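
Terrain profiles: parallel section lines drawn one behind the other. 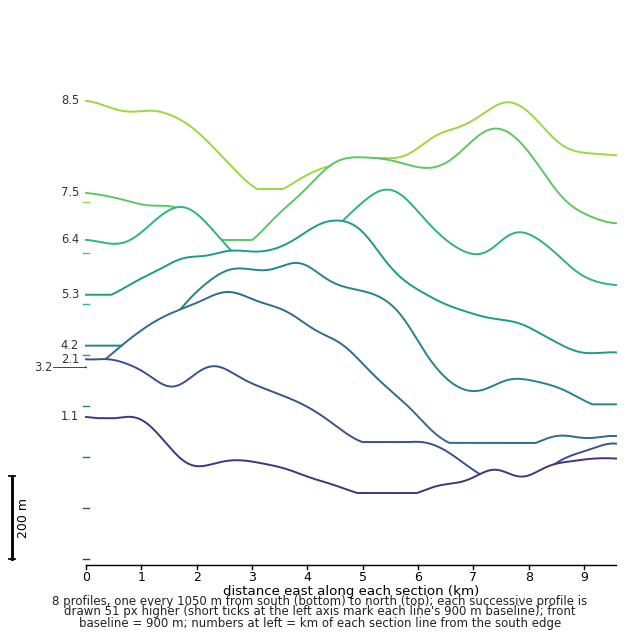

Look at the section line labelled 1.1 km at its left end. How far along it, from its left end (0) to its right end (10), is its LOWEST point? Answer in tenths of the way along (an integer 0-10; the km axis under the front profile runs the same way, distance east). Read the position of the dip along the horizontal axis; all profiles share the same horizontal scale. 6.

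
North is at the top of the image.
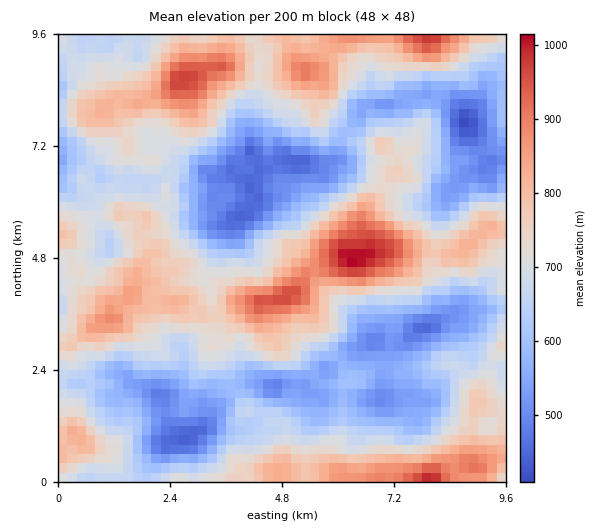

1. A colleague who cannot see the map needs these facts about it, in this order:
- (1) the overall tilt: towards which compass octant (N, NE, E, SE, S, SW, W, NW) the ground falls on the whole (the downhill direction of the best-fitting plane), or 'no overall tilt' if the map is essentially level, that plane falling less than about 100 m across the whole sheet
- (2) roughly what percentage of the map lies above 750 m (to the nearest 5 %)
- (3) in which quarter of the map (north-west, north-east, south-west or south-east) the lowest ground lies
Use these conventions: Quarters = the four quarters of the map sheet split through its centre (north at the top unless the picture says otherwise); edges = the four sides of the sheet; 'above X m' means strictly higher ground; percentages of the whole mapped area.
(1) On the whole the map has no overall tilt.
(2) About 30 % of the map lies above 750 m.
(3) The lowest ground is in the north-east quarter.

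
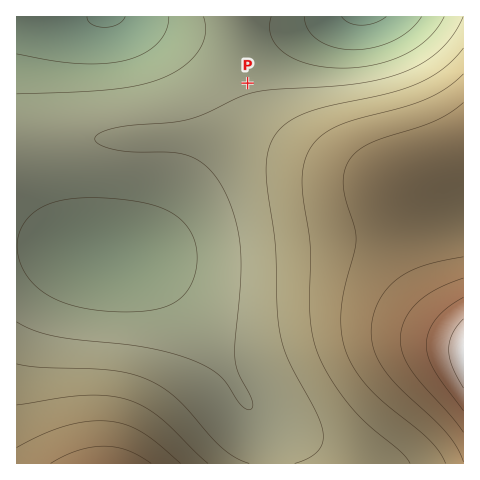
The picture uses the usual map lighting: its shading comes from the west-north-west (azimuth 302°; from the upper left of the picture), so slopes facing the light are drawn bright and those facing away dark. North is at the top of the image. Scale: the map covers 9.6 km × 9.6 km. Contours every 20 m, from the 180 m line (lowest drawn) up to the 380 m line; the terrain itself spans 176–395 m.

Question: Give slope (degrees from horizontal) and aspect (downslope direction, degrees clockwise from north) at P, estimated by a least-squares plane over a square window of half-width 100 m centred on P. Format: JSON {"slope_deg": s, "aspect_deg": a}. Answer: {"slope_deg": 1, "aspect_deg": 352}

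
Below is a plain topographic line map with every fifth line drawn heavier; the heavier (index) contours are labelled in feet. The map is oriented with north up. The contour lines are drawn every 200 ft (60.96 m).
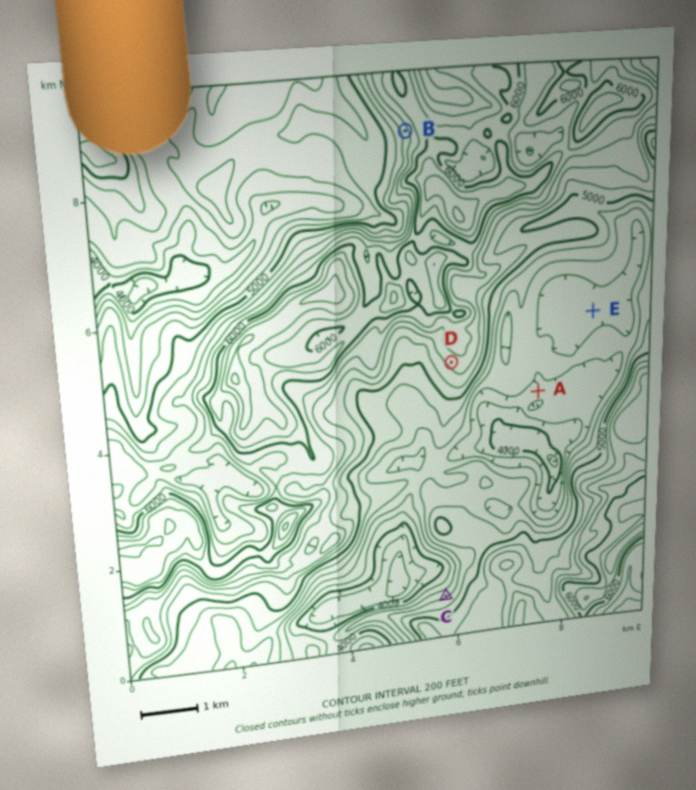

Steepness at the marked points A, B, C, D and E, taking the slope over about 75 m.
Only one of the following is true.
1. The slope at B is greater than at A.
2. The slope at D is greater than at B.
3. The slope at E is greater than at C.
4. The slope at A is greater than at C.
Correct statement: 1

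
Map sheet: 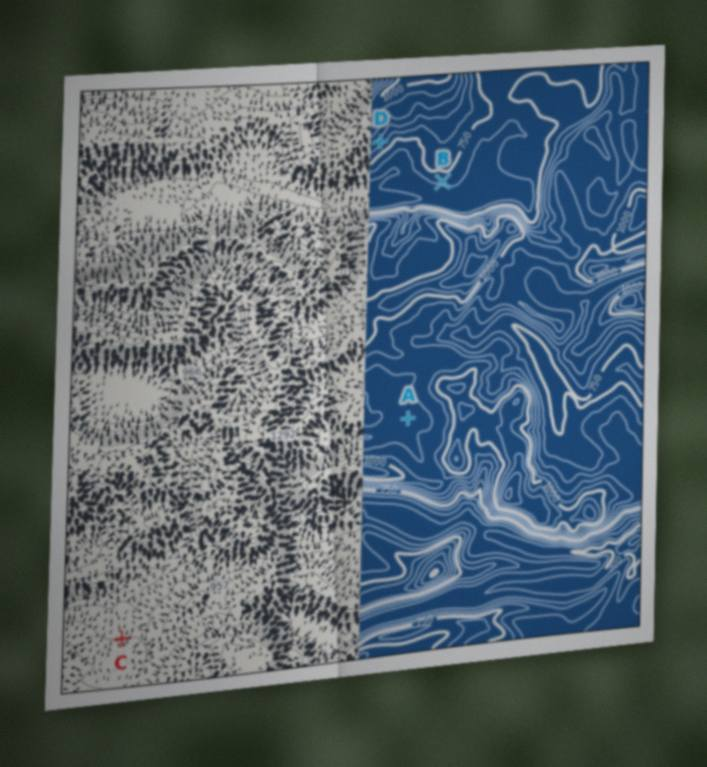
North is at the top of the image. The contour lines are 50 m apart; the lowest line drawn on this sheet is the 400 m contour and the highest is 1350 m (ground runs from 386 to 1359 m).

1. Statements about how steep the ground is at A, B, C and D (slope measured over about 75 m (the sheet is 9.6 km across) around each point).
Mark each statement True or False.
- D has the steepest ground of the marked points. True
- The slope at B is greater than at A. True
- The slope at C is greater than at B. False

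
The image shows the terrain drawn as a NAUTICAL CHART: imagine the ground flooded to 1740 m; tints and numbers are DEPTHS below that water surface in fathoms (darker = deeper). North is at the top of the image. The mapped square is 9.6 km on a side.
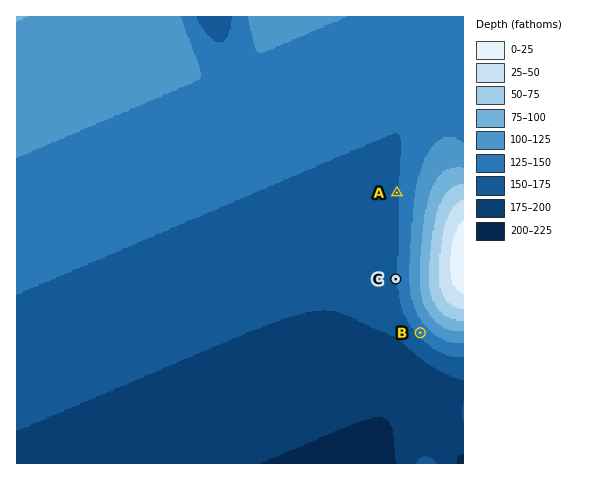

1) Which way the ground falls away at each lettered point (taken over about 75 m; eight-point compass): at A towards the W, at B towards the SW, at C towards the W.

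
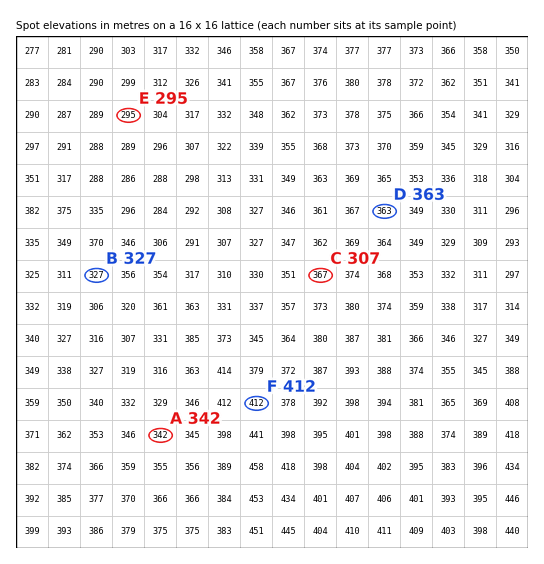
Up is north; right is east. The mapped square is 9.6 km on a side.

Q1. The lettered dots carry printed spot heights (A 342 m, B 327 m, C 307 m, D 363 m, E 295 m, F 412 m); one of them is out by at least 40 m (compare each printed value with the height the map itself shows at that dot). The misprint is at C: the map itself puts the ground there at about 367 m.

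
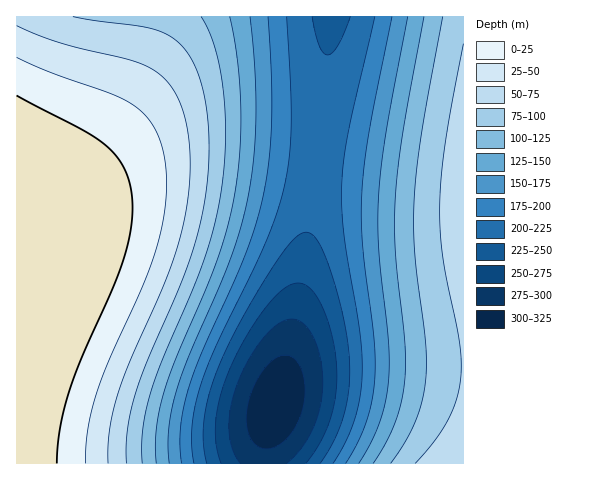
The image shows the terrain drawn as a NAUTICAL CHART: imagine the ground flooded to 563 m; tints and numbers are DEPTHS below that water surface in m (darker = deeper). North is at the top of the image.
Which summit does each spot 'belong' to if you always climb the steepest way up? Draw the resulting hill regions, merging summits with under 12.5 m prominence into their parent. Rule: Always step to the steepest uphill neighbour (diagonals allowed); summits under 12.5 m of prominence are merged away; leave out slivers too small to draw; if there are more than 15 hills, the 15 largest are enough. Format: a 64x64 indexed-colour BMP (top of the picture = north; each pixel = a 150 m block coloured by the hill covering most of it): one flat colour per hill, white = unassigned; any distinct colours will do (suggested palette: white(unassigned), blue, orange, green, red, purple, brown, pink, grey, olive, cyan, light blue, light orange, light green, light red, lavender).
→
<image width="64" height="64" href="data:image/bmp;base64,Qk12CAAAAAAAAHYAAAAoAAAAQAAAAEAAAAABAAQAAAAAAAAIAAATCwAAEwsAABAAAAAAAAAA////ALR3HwAOf/8ALKAsACgn1gC9Z5QAS1aMAMJ34wB/f38AIr28AM++FwDox64AeLv/AIrfmACWmP8A1bDFABEREREREREREREREREREREREiIiIiIiIiIiIiIiIiIiERERERERERERERERERERERESIiIiIiIiIiIiIiIiIiIREREREREREREREREREREREREiIiIiIiIiIiIiIiIiIhERERERERERERERERERERERESIiIiIiIiIiIiIiIiIiERERERERERERERERERERERERIiIiIiIiIiIiIiIiIiIREREREREREREREREREREREREiIiIiIiIiIiIiIiIiIhERERERERERERERERERERERESIiIiIiIiIiIiIiIiIiEREREREREREREREREREREREREiIiIiIiIiIiIiIiIiIRERERERERERERERERERERERESIiIiIiIiIiIiIiIiIhERERERERERERERERERERERERIiIiIiIiIiIiIiIiIiERERERERERERERERERERERERESIiIiIiIiIiIiIiIiIRERERERERERERERERERERERERIiIiIiIiIiIiIiIiIhEREREREREREREREREREREREREiIiIiIiIiIiIiIiIiERERERERERERERERERERERERESIiIiIiIiIiIiIiIiIREREREREREREREREREREREREREiIiIiIiIiIiIiIiIhERERERERERERERERERERERERESIiIiIiIiIiIiIiIiERERERERERERERERERERERERERIiIiIiIiIiIiIiIiIREREREREREREREREREREREREREiIiIiIiIiIiIiIiIhERERERERERERERERERERERERESIiIiIiIiIiIiIiIiEREREREREREREREREREREREREREiIiIiIiIiIiIiIiIRERERERERERERERERERERERERESIiIiIiIiIiIiIiIhERERERERERERERERERERERERERIiIiIiIiIiIiIiIiEREREREREREREREREREREREREREiIiIiIiIiIiIiIiIRERERERERERERERERERERERERESIiIiIiIiIiIiIiIhERERERERERERERERERERERERERIiIiIiIiIiIiIiIiERERERERERERERERERERERERERESIiIiIiIiIiIiIiIRERERERERERERERERERERERERERIiIiIiIiIiIiIiIhEREREREREREREREREREREREREREiIiIiIiIiIiIiIiERERERERERERERERERERERERERESIiIiIiIiIiIiIiIRERERERERERERERERERERERERERIiIiIiIiIiIiIiIhEREREREREREREREREREREREREREiIiIiIiIiIiIiIiERERERERERERERERERERERERERESIiIiIiIiIiIiIiIREREREREREREREREREREREREREREiIiIiIiIiIiIiIhERERERERERERERERERERERERERESIiIiIiIiIiIiIiERERERERERERERERERERERERERERIiIiIiIiIiIiIiIREREREREREREREREREREREREREREiIiIiIiIiIiIiIhERERERERERERERERERERERERERESIiIiIiIiIiIiIiERERERERERERERERERERERERERERIiIiIiIiIiIiIiIREREREREREREREREREREREREREREiIiIiIiIiIiIiIhERERERERERERERERERERERERERESIiIiIiIiIiIiIiEREREREREREREREREREREREREREREiIiIiIiIiIiIiIRERERERERERERERERERERERERERESIiIiIiIiIiIiIhERERERERERERERERERERERERERERIiIiIiIiIiIiIiEREREREREREREREREREREREREREREiIiIiIiIiIiIiIRERERERERERERERERERERERERERESIiIiIiIiIiIiIhERERERERERERERERERERERERERERIiIiIiIiIiIiIiEREREREREREREREREREREREREREREiIiIiIiIiIiIiIRERERERERERERERERERERERERERESIiIiIiIiIiIiIhERERERERERERERERERERERERERERIiIiIiIiIiIiIiERERERERERERERERERERERERERERESIiIiIiIiIiIiIRERERERERERERERERERERERERERERIiIiIiIiIiIiIhEREREREREREREREREREREREREREREiIiIiIiIiIiIiERERERERERERERERERERERERERERESIiIiIiIiIiIiIRERERERERERERERERERERERERERERIiIiIiIiIiIiIhEREREREREREREREREREREREREREREiIiIiIiIiIiIiERERERERERERERERERERERERERERESIiIiIiIiIiIiIRERERERERERERERERERERERERERERIiIiIiIiIiIiIhEREREREREREREREREREREREREREREiIiIiIiIiIiIiERERERERERERERERERERERERERERESIiIiIiIiIiIiIREREREREREREREREREREREREREREREiIiIiIiIiIiIhERERERERERERERERERERERERERERESIiIiIiIiIiIiERERERERERERERERERERERERERERERIiIiIiIiIiIiIREREREREREREREREREREREREREREREiIiIiIiIiIiIhERERERERERERERERERERERERERERESIiIiIiIiIiIi"/>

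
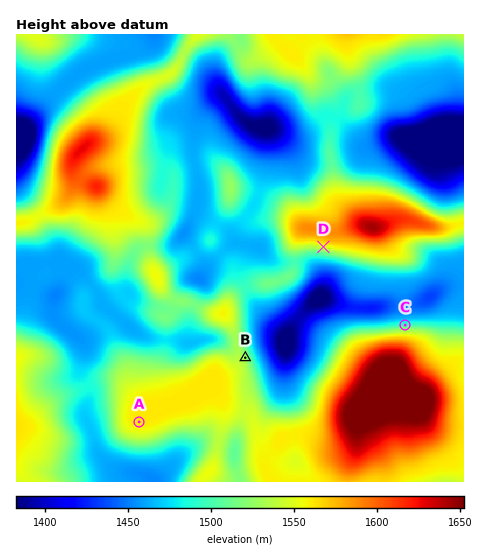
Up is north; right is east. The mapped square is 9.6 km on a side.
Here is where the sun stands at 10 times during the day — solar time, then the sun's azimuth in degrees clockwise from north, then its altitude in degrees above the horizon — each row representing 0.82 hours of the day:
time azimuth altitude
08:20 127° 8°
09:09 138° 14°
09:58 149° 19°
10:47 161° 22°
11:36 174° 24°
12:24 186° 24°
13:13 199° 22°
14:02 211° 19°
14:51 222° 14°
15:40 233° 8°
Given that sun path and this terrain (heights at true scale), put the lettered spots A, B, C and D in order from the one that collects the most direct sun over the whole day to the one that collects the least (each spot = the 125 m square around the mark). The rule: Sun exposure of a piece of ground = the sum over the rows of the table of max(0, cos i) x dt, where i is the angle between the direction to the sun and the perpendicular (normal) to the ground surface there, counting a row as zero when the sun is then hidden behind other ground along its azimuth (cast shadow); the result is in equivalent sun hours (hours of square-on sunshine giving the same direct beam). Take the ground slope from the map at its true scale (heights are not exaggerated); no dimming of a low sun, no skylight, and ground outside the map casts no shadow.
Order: D > A > B > C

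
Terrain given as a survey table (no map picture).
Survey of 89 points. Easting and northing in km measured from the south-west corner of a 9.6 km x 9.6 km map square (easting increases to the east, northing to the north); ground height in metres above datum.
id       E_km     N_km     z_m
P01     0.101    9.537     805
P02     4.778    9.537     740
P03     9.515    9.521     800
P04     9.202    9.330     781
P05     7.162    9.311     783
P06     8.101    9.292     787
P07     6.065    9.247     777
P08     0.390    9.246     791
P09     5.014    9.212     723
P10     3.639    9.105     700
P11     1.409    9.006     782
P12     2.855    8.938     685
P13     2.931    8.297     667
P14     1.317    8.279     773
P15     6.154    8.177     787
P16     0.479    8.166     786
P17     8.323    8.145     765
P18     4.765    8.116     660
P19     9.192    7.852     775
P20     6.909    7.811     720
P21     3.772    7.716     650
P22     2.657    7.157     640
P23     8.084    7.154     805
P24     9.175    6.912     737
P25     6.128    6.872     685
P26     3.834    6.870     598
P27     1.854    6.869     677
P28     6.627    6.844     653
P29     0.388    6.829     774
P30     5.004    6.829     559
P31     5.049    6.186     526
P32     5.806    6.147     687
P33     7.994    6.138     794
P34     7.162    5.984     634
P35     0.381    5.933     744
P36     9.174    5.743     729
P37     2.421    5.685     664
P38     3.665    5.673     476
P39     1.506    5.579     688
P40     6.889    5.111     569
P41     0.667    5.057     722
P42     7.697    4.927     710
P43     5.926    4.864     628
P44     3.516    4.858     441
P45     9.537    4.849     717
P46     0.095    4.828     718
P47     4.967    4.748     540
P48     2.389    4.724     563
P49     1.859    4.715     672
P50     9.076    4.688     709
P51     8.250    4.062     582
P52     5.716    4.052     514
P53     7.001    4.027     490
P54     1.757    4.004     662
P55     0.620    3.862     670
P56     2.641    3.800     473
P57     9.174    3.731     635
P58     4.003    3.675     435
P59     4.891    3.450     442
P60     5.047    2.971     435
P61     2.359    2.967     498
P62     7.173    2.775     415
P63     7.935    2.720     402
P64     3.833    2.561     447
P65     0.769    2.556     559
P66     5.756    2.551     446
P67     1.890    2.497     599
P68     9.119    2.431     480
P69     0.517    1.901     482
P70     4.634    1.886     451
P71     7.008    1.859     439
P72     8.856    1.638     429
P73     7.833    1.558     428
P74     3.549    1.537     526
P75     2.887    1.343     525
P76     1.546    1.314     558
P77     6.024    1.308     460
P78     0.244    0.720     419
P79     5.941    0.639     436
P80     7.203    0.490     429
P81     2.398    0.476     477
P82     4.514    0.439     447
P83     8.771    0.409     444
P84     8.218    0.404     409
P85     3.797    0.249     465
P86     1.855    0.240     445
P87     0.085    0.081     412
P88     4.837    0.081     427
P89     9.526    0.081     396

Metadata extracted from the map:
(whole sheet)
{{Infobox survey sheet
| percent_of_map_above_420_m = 96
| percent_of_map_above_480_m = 70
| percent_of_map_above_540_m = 58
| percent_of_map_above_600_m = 48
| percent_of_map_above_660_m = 40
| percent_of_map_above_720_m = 24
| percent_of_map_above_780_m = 7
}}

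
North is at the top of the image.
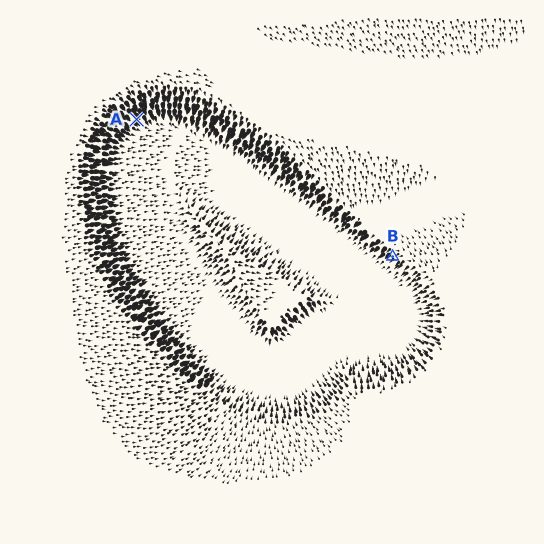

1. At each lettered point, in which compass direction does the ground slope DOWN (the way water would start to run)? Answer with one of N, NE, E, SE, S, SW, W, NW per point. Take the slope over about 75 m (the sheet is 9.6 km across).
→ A SE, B SW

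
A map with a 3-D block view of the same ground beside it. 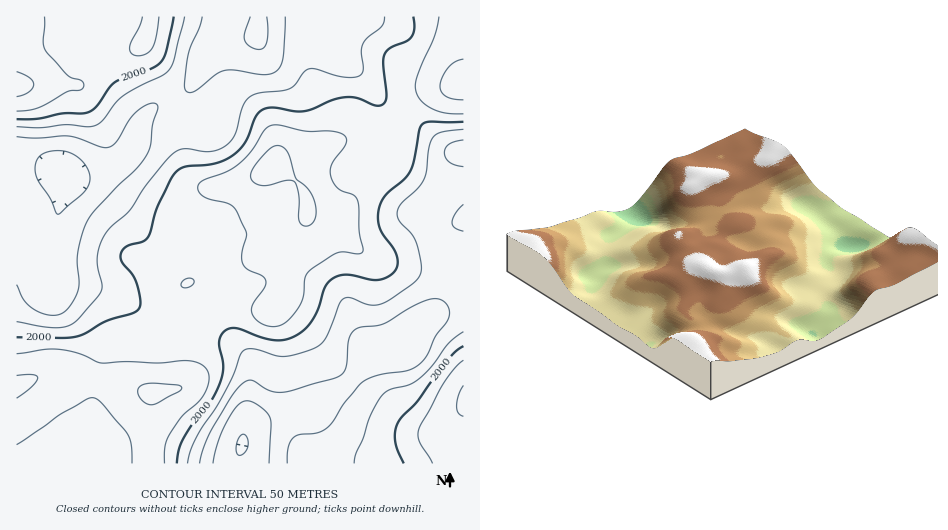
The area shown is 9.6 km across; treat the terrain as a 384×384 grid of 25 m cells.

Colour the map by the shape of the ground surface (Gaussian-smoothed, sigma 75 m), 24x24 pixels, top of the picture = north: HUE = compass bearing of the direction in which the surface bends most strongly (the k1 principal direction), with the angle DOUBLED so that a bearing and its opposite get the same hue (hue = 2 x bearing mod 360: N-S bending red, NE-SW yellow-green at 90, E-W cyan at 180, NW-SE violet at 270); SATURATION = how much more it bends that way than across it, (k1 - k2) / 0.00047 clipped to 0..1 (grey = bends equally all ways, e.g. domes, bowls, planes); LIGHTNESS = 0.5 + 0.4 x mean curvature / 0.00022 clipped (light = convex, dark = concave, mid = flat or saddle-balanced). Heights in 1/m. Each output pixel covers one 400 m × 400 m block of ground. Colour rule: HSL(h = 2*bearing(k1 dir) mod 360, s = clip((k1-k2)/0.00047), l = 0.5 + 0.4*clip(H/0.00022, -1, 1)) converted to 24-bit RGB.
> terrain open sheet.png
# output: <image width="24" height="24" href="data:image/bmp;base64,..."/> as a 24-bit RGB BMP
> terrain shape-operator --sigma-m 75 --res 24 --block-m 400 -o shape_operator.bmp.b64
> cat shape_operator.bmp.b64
<image width="24" height="24" href="data:image/bmp;base64,Qk32BgAAAAAAADYAAAAoAAAAGAAAABgAAAABABgAAAAAAMAGAAATCwAAEwsAAAAAAAAAAAAAXoBjeZRrW413jIh5hWWIb1d9o49e/vuq3XlCcm1GOGhdCSs+HyROfUyKwtWmtbyVZFKvgIOdm3mZg0GXoGWak3GNcLtuhLJwS4plepNmXX9VV2xQcFFbb0lQnp9T9tZ733lQs5ZEK20sCCErDRYpRppzsNyfgLKubkirqnWgnF+ZalKed3zDs6HWyaqxnZ96YIh5WHtehnhmVW1fVkNkiGZ2lKh518uJ3F5j6nlXd789BCUvDBknQZceas4Oam4rMkcwepZmi2eqfYOqTcC+aVS/4pKyxYaPtXieXnaAcJB6XXKcOUGdgYevp7TG2a/b443n8tni5szPBRNEBA4vjL9lYrU7TH5CN31PL4tIRXeCoLa7cKfDIiWR0IKp4p+z0ajpw5TejqvBTnW1MW6/hMDWqNbjn5zdyKvq9Nft+9DsTgD4ACBwqcDFrpaZbIOHVopbMqdhFrWSUdaeWHy9Fg2svnnS57vOjHXH18Ls3c3ykWTdT3qwSqVceIg6ZWIscoY2zaVT73V78yXTEgYthoEmrawxbodcebKBUsqKLG5SNlkWHzENECMcN2012susYbe5iMTOvmva8i/RwWiXlGJ0kFlhlnpji5NOmI00u4AofAg1WAc8u8A5c9lLOrlnWsxnWIZSQCYvcHguOV0tEDQsBJhGTNU0SaYzNF4uMBEiuyY8xYh/o3+hnmegoFBZpHBVmoRyuFmIkw/DlWzv3+Psxt3acrmtaqyHZDV6fDJnlrpMOHxSJINlGmk1PW8Ya48jHx8UGhUelJZHxqJZkk9CgCw4qldEtqdee5NPUo11M1jBZJLa6tLm7MrWo6y7YoaXPBRXtUmaz8OZVIlfLWhEKVE9MJ4xqHFgMCpJKDBDbHM4rnkggGEtVpFolKy1xLHKwK/MZXezRzxmOGQlao0u5MSJz21phCtIJhYvc41RzsiJmIuxVZbCK4/GYrqnwFtqSzeGNiyHbWOXvYKmtcSoXsGtZqKVjKmCl7ihnT7HtTLMpZa6Wa2nw6pZzUA2skeVTy+sjM/Lvuvfpsrea47QOVS/a3ObqphWSmySIS6AbHagiKO43NXTi32ygVlzp7tTcIxJUCpSmWFeka+Gm2Kjr257vY2HhXy0T3LOsO/am9PZo4G9g2aiPz+CcmqLh6x2ToyRGjJnc5eba7GNrbWFwEeXrFyBxL6Df2pTLy1ImaVlkp1YUGt3vWib08KXbK2sZK6vkNlnOoJDa052q0hnXkNiWndaqayTYIKgFVSOXZeulJ6Ih3Rmk1CKuY2ZxYd/rC1TUWE4RZY7qphZO3NIRHpz7evFcKC+fG611rKGdmcyGiEScGMzfmJhYnlckr2AaZOyKER+OktcmZJPZImSYFyjuIKr0G2fxYbi0cjwaV7TulFTe6JGJY5svvGnX5CoVEiS4HCH4jZ1iW5FI4xTVZebeHOgistVRj0qJBQXOTYigLsiII4uPXh2aWCiwMXduOT2qKP80Zn/9cz/8drsTt3ZjMlrf1VALkI5oFhk3oXL6MnZXtXDE5vFWFe/ykcYNBcRLzEiS185jt87JqE2Gkw7LW4ujuo6YqgkFCsZRidW21Sh+9PQv6PLhVCszWaiU2GUNIlga12W6r6u1NmMECkoHSoSPSwAinkaJkUqQJMsUfhJRKuCI0xhSplqis5VmIpCKzIhESIaYXUw9PrR1rPZjELTwYTHzJLRd3K1OUt43cuf9GZcMwAPMioBdODBf9zRMlLNkeClSu9ZMWxZJF5kRJxsi6dhj1tjdVN8JEhpNdmQzve4nWVrhkGbvXGitoyfo5C4RDC3zm9hswBG9gCV3Y3l09T4qrfsQGL73eHu0aO4XTVgFkUWFVcXR5s5VlmEjXGZPpKhOvGZo82CkzNLV0EwcaNVo7K7u3O7bg9frjU9xyrt3tjz09T4t7vdwrnnLCrhxq/Q6mXI7R/CuFJCFoMSALI3HHOAcX+njcjEUcqYcjtyrBtMu7lpRL9SVoFCVw4ujCJfismMOVvK1Mm9m5y0Y69IgkNKeUJVjYdSqjuZ2GDq9tXx2/DhAPjOCiUyMJVBXLtLY3ZQKg8tv1Arwt9vaJxVUyNPciZrf8e/strHJTKbzqiVs5Z3b5BdYEBlkGl1k413UXeJSWSw473S+OjTOVScDiNEQ5pMW4EzQEotFQwnzrl14OaNUJNYHx1gbLfMf9HEtGBuQStduHxm0Y12cGSGUU+Dd3yQnJGPaWyOP2Z1qoRk/+rMzGGgDjZ3X3GOkIJzP1VvDhRCvMpz4u2taFSTMT1rS45GbVozc0MqSnJDU4VO1rOC"/>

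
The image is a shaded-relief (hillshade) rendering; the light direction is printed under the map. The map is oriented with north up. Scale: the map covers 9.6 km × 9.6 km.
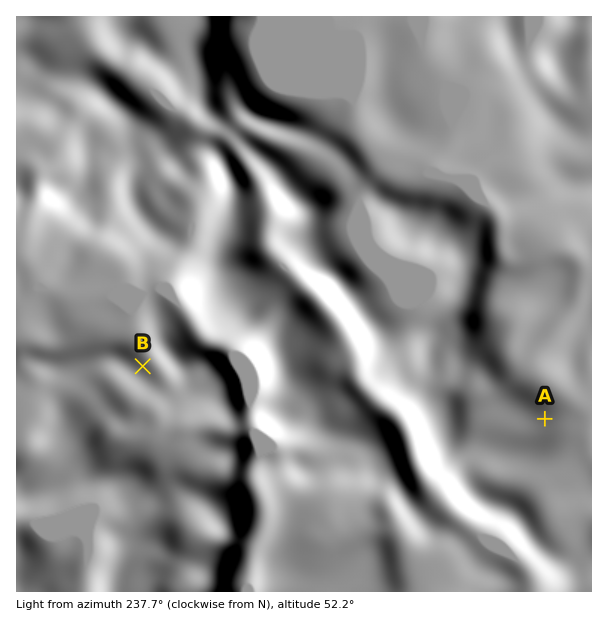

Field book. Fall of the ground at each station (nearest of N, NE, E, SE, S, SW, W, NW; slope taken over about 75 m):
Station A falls E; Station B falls NE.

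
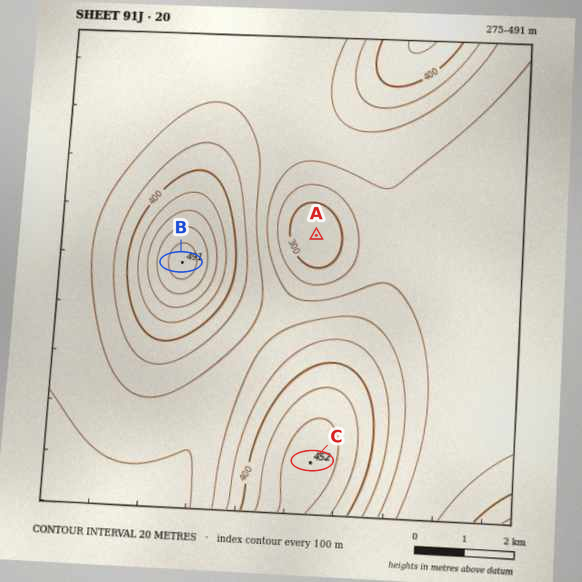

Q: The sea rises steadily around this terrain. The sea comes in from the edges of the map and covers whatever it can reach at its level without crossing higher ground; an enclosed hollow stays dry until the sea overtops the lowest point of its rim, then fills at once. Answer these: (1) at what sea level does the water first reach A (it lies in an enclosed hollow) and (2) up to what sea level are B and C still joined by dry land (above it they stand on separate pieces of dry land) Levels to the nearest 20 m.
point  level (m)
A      340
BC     360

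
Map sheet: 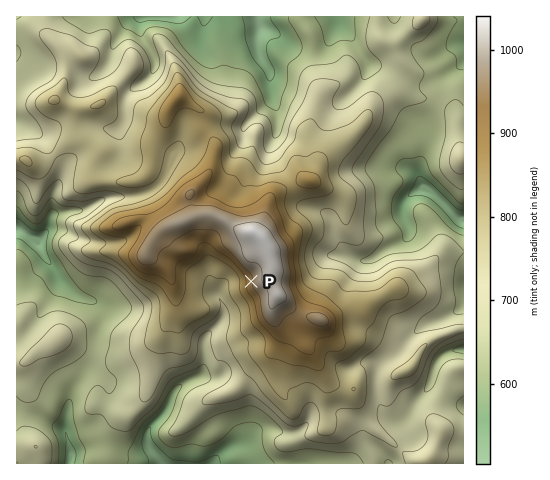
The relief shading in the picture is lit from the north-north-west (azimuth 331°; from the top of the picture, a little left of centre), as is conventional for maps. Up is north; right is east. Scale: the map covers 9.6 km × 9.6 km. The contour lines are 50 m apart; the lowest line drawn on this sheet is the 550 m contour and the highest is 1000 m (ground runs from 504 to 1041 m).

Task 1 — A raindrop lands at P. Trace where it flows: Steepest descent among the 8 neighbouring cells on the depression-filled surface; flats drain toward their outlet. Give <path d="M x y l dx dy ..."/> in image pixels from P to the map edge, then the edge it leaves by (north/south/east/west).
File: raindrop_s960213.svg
<path d="M251 281l-23 0-10 10 0 7 3 2 2 6 0 10-2 5-17 18 0 28-1 1 0 3-7 7-2 0-13 7-8 8-8 19-15 15-3 5 0 10 5 9 5 4 3 8"/>
exit: south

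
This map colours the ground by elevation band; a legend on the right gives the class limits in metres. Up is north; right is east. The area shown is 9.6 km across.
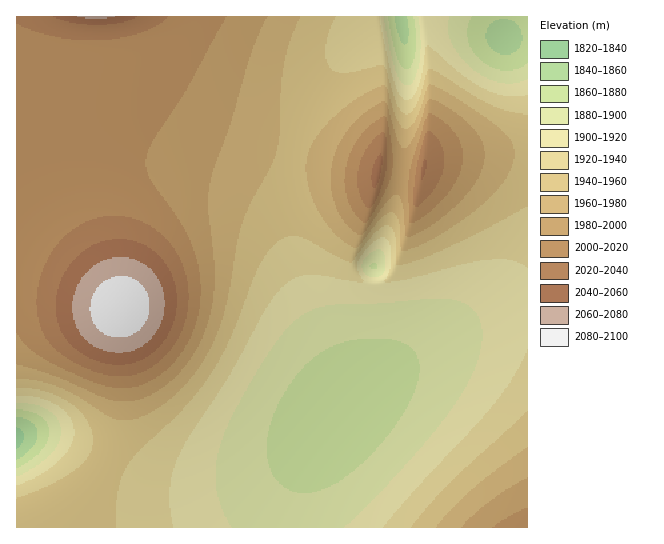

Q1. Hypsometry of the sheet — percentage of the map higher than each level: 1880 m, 92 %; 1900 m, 80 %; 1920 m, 69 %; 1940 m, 58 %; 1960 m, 45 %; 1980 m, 35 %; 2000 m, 26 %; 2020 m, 10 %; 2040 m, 5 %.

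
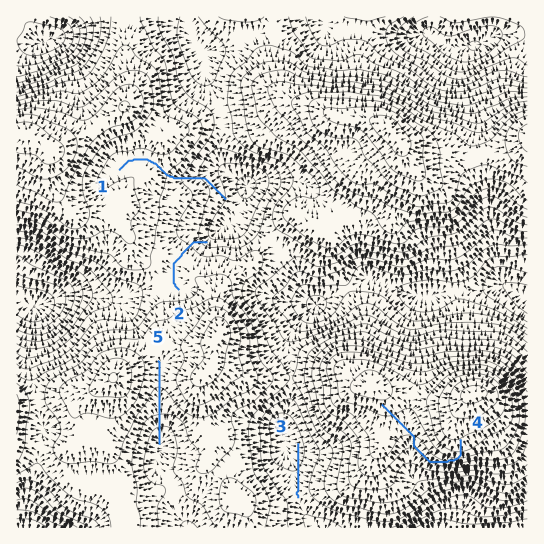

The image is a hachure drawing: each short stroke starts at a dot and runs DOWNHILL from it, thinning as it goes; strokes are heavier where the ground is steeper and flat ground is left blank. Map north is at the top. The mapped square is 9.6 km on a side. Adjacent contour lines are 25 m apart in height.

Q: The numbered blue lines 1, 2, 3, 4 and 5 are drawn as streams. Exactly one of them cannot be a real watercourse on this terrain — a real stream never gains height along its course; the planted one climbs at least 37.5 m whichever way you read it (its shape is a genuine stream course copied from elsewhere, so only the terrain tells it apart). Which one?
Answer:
4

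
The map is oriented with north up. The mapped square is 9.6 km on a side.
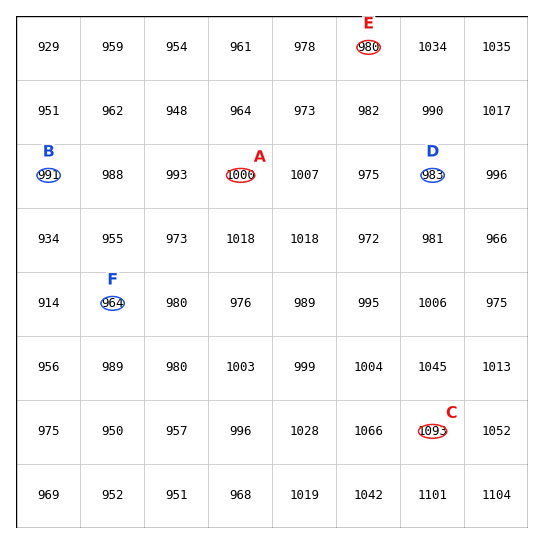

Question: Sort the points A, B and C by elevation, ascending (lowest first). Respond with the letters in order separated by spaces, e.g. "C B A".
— B A C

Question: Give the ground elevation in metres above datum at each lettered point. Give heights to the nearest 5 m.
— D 985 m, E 980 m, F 965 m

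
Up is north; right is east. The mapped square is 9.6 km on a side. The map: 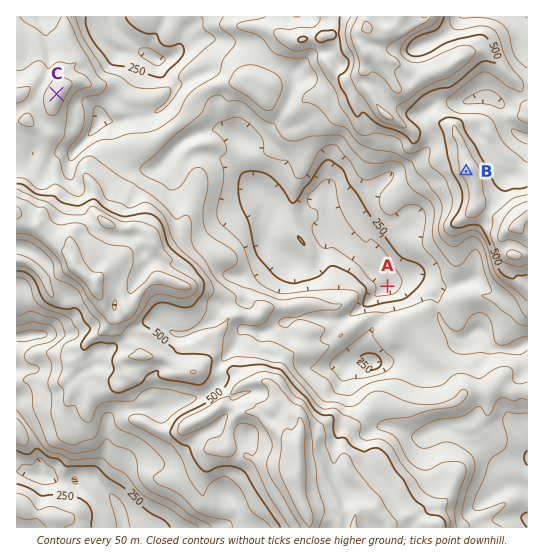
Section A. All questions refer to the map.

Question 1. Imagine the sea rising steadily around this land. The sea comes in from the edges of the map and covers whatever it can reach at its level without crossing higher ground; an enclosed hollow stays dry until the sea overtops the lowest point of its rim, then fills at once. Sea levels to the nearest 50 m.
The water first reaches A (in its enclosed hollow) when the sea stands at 300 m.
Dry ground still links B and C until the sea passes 350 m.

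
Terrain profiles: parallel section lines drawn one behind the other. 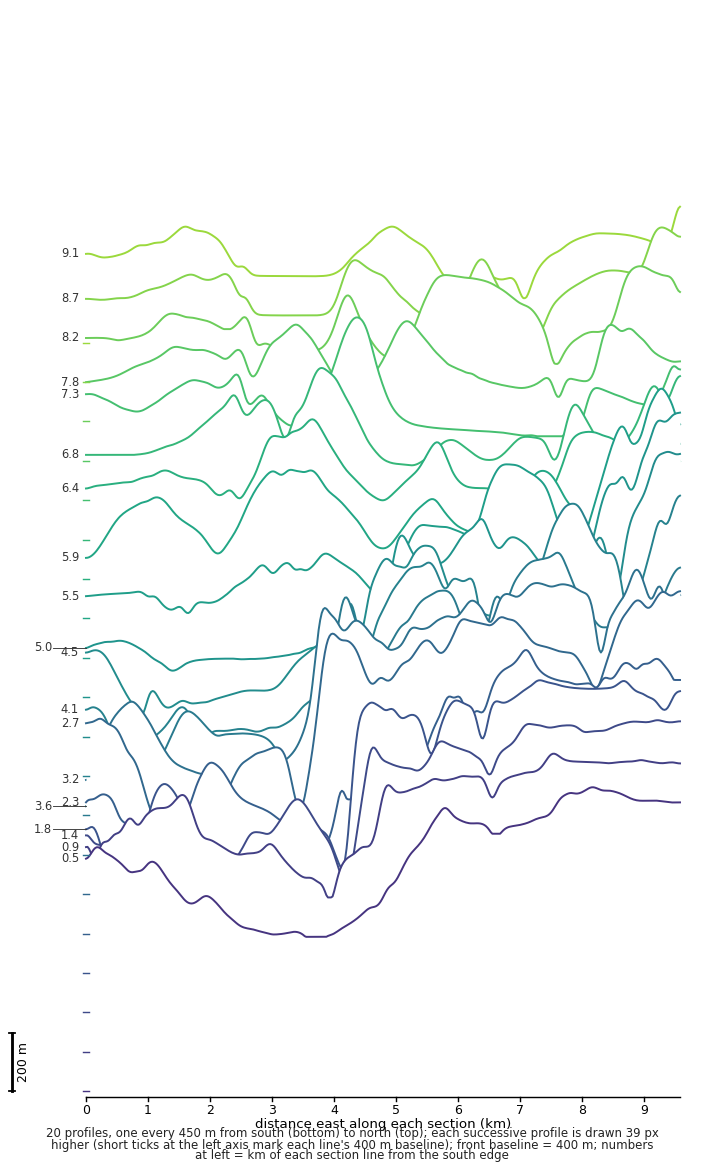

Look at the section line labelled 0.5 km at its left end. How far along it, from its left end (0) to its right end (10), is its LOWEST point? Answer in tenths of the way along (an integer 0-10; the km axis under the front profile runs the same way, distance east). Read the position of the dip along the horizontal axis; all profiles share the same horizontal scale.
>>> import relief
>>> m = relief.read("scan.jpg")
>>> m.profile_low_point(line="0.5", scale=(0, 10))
4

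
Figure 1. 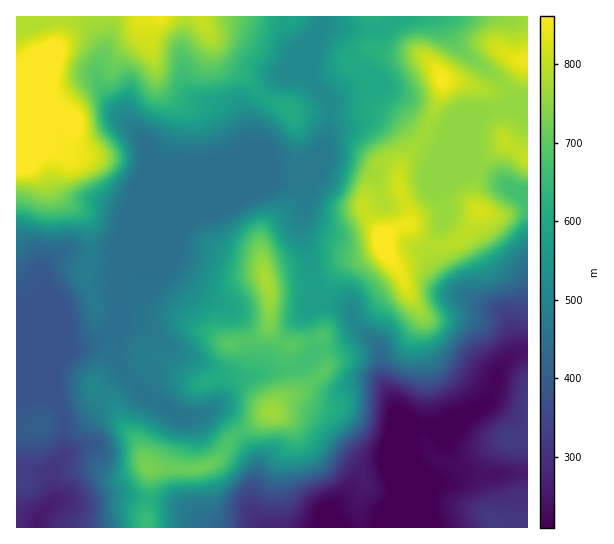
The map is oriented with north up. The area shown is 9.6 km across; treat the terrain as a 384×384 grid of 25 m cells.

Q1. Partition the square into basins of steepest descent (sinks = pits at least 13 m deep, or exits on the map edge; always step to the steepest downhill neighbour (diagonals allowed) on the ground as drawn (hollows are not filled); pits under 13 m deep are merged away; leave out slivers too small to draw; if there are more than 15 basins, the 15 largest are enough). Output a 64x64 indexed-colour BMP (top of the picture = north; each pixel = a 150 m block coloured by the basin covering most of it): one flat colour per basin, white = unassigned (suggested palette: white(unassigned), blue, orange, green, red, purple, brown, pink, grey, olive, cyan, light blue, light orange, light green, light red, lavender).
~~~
<image width="64" height="64" href="data:image/bmp;base64,Qk12CAAAAAAAAHYAAAAoAAAAQAAAAEAAAAABAAQAAAAAAAAIAAATCwAAEwsAABAAAAAAAAAA////ALR3HwAOf/8ALKAsACgn1gC9Z5QAS1aMAMJ34wB/f38AIr28AM++FwDox64AeLv/AIrfmACWmP8A1bDFABERERERERERMzMzMzMzMzMzMzMzMzIiIiIiIiIiIiIiEREREREREREzMzMzMzMzMzMzMzMzMiIiIiIiIiIiIiIRERERERERETMzMzMzMzMzMzMzMzMyIiIiIiIiIiIiIhEREREREREREzMzMzMzMzMzMzMzMzIiIiIiIiIiIiIiERERERERERETMzMzMzMzMzMzMzMzMiIiIiIiIiIiIiIRERERERERERMzMzMzMzMzMzMzMzMyIiIiIiIiIiIiIhEREREREREREzMzMzMzMzMzMzMzMzIiIiIiIiIiIiIiERERERERERERERETMzMzMzMzMzMzMiIiIiIiIiIiIiIRERERERERERERERETMzMzMzMzMzIiIiIiIiIiIiIiIhEREREREREREREREREzMzMzMzMyIiIiIiIiIiIiIiIiERERERERERERERERETMzMzMzMyIiIiIiIiIiIiIiIiIREREREREREREREREREzMzMzMiIiIiIiIiIiIiIiIiIhEREREREREREREREREREzMzMiIiIiIiIiIiIiIiIiIiERERERERERERERERERERMzMiIiIiIiIiIiIiIiIiIiIRERERERERERERERERERERIiIiIiIiIiIiIiIiIiIiIhERERERERERERERERERERESIiIiIiIiIiIiIiIiIiIiEREREREREREREREREREREREiIiIiIiIiIiIiIiIiIiIRERERERERERERERERERERESIiIiIiIiIiIiIiIiIiIhEREREREREREREREREREREREiIiIiIiIiIiIiIiIiIiEREREREREREREREREREREREiIiIiIiIiIiIiIiIiIiIRERERERERERERERERERERESIiIiIiIiIiIiIiIiIiIhERERERERERERERERERERERIiIiIiIiIiIiIiIiIiIiEREREREREREREREREREREREiIiIiIiIiIiIiIiIiIiIREREREREREREREREREREREiIiIiIiIiIiIiIiIiIiIhEREREREREREREREREREREiIiIiIiIiIiIiIiIiIiIiERERERERERERERERERERESIiIiIiIiIiIiIiIiIiIiIRERERERERERERERERERERIiIiIiIiIiIiIiIiIiIiIhEREREREREREREREREREREiIiIiIiIiIiIiIiIiIiIiERERERERERERERERERERESIiIiIiIiIiIiIiIiIiIiIRERERERERERERERERERERIiIiIiIiIiIiIiIiIiIiIhERERERERERERERERERERERERESIiIiIiIiIiIiIiIiEREREREREREREREREREREREREREiIiIiIiIiIiIiIiIRERERERERERERERERERERERERERIiIiIiIiIiIiIiIhERERERERERERERERERERERERERESIiIiIiIiIiIiIiERERERERERERERERERERERERERERERIiIiIiIiIiIiIRERERERERERERERERERERERERERERESIiIiIiIiIiIhERERERERERERERERERERERERERERERIiIiIiIiIiIiERERERERERERERERERERERERERERERERIiIiIiIiIiIRERERERERERERERERERERERERERERERESIiIiIiIiIhERERERERERERERERERERERERERERERERIiIiIiIiIiEREREREREREREREREREREREREREREREREiIiIiIiIiIREREREREREREREREREREREREREREREREiIiIiIiIiIhERERERERERERERERERERERERERERERESIiIiIiIiIiERERERERERERERERERERERERERERERERIiIiIiIiIiIREREREREREREREREREREREREREREREREiIiIiIiIiIhERERERERERERERERERERERERERERERESIiIiIiIiIiEREREREREREREREREREREREREREREREREiIiIiIiIiIRERERERERERERERERERERERERERERERERIiIiIiIiIhEREREREREREREREREREREREREREREREREiIiIiIiIiEREREREREREREREREREREREREREREREREiIiIiIiIiIRERERERERERERERERERERERERERERERESIiIiIiIiIiEREREREREREREREREREREREREREREREiIiIiIiIiIiIhERERERERERERERERERERERERERERIiIiIiIiIiIiIiEREREREREREREREREREREREREREREiIiIiIiIiIiIiIREREREREREREREREREREREREREREiIiIiIiIiIiIiIhERERERERERERERERERERERERERESIiIiIiIiIiIiIiERERERERERERERERERERERERERERIiIiIiIiIiIiIiIRERERERERERERERERERERERERERIiIiIiIiIiIiIiIiERERERERERERERERERERERERERESIiIiIiIiIiIiIiIiERERERERERERERERERERERERERIiIiIiIiIiIiIiIiIRERERERERERERERERERERERERESIiIiIiIiIiIiIiIiERERERERERERERERERERERERERIiIiIiIiIiIiIiIiIREREREREREREREREREREREREREiIiIiIiIiIiIiIiIhERERERERERERERERERERERERESIiIiIiIiIiIi"/>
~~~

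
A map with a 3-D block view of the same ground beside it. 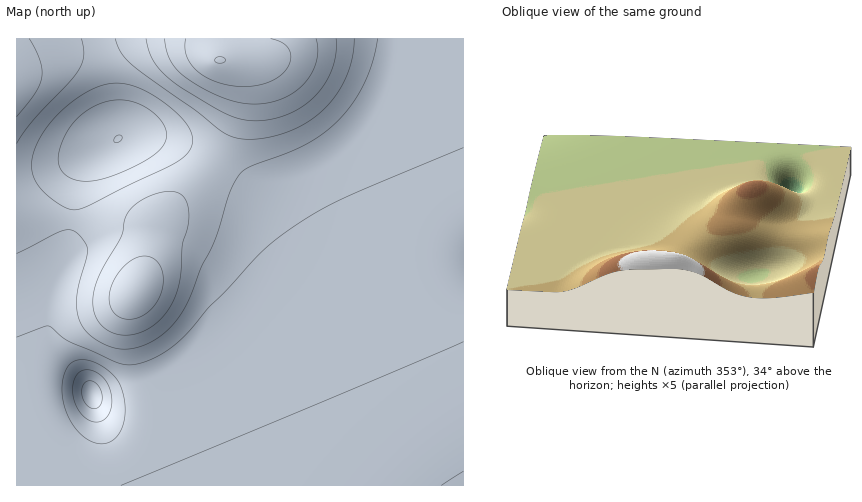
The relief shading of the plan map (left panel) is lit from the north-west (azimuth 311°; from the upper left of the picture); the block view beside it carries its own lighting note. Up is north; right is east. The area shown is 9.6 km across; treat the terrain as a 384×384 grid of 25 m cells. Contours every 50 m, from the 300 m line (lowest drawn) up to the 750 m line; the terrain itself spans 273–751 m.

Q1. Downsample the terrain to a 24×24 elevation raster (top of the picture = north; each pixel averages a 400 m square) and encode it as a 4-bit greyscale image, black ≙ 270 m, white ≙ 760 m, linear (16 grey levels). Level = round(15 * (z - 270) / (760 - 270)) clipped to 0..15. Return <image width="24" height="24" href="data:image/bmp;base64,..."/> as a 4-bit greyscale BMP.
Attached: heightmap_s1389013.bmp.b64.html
<image width="24" height="24" href="data:image/bmp;base64,Qk2WAQAAAAAAAHYAAAAoAAAAGAAAABgAAAABAAQAAAAAACABAAATCwAAEwsAABAAAAAAAAAAAAAAABEREQAiIiIAMzMzAERERABVVVUAZmZmAHd3dwCIiIgAmZmZAKqqqgC7u7sAzMzMAN3d3QDu7u4A////AERERERERERDMzMzMlREREREREREQzMzM1VEREREREREREMzM1VDJERERERERERDM1VCE0VEREREREREQ1VBJFVVRERERERERFVDRVVVVVRERERERFVWd3ZVVVVURERERGZniZh2VVVVVERERGZnmrqGVVVVVVVERGZnm7uXZVVVVVVVRGZnirqYZlVVVVVVVHd3iaqYdmVVVVVVVId3iJmYdmZVVVVVVYd3iJmYh2ZmVVVVVYd3d4mYh2ZmZlVVVYdlVneIh3ZmZmZVVYZVRVZ3iHd2ZmZmZYdlREVniIiHdmZmZphlVEVomqqZh2ZmZqmGZWaJq8y6mHZmZrqYd3ir3d3LqXZmZrqZiJrN7u7cuYdmZqqZiZvO7u7cuod2Zg=="/>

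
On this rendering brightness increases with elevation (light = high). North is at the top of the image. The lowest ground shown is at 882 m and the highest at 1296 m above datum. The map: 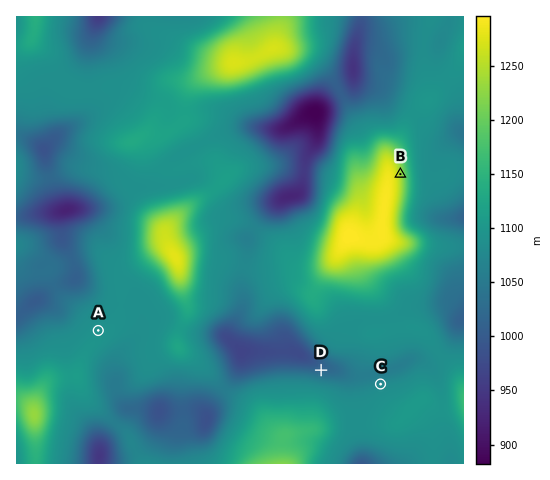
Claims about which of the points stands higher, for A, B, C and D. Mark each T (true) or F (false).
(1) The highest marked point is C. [F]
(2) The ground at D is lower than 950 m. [F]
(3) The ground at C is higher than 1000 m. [T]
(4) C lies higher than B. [F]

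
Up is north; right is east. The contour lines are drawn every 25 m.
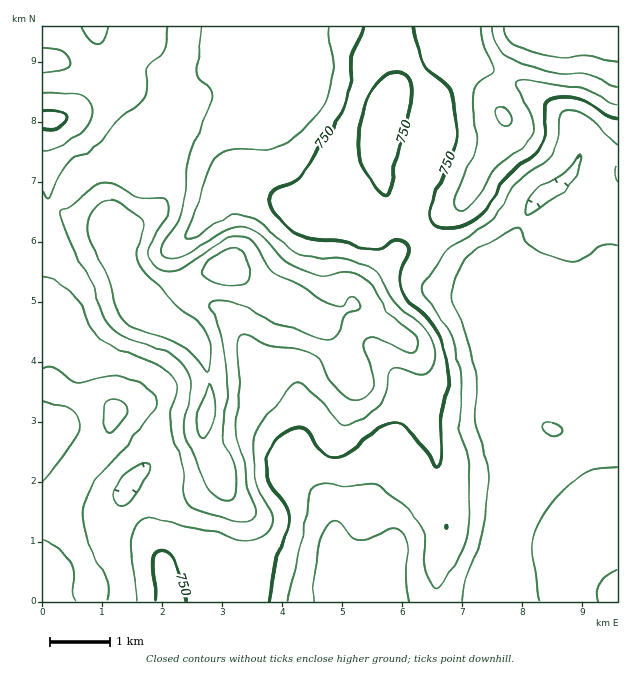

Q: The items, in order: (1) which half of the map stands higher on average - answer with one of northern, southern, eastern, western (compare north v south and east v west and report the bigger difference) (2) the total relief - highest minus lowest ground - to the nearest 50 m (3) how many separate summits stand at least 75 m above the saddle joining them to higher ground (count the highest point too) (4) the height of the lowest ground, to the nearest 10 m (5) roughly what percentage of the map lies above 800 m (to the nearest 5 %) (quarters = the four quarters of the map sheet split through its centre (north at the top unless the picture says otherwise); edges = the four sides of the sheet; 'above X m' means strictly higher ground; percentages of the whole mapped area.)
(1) On average the western half of the map is the higher ground.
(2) The total relief is about 200 m.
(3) Counting only tops that stand 75 m proud, the map has 2 summits.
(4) The lowest ground is at about 680 m.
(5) Ground above 800 m makes up about 30 % of the sheet.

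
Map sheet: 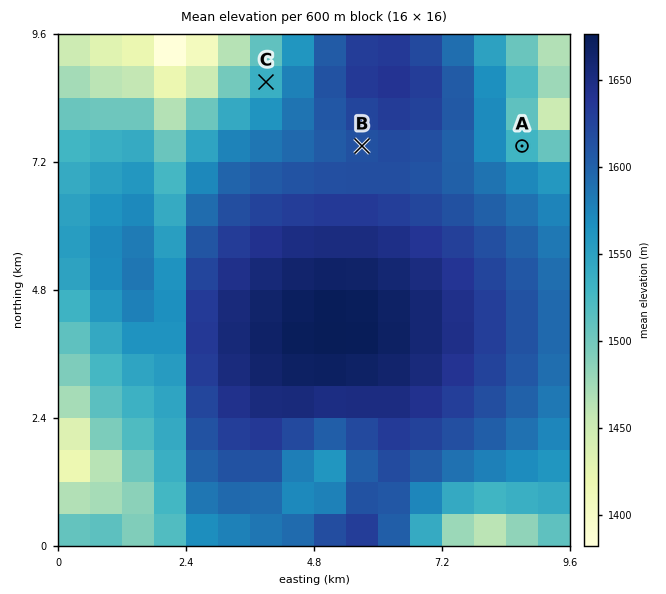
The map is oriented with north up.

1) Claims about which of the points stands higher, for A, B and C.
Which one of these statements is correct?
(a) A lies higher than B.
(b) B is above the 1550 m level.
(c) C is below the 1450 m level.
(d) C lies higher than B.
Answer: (b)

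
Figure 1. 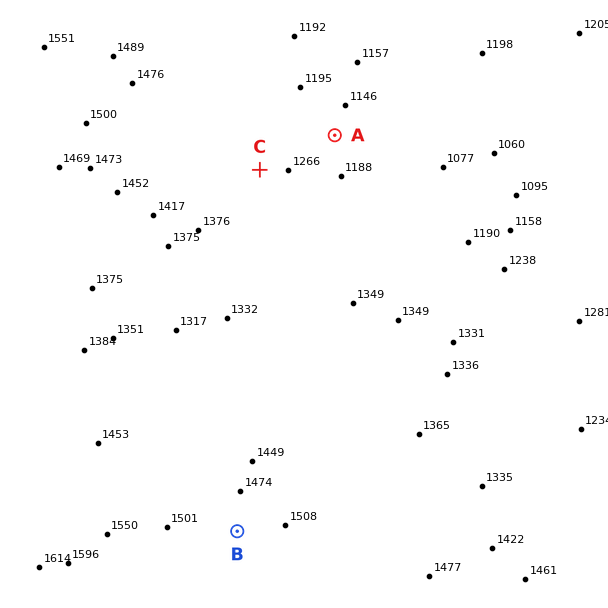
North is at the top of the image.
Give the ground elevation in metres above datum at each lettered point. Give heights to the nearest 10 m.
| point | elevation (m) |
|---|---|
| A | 1170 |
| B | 1500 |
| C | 1320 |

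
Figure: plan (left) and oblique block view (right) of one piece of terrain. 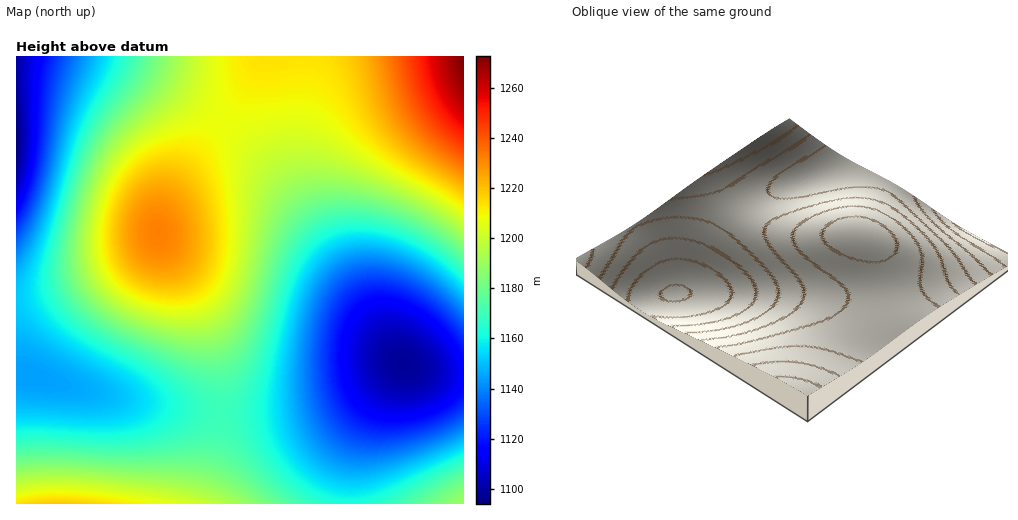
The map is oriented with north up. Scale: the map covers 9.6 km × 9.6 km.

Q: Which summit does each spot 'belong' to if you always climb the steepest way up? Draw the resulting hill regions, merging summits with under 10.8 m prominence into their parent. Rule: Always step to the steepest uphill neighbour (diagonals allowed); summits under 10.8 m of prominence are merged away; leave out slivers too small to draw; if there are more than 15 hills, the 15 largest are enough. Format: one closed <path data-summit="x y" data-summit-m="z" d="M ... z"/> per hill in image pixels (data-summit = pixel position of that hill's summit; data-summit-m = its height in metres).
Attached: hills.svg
<path data-summit="158 233" data-summit-m="1232" d="M91 56l-75 1 1 317 19 3 55 15 84 16 39 5 49 1 32-3 39-11 69-37-22-29-33-55-52-78-23-31-21-23-37-31-44-30-37-17z"/><path data-summit="463 57" data-summit-m="1273" d="M463 56l-371 1 33 8 35 15 35 22 43 32 29 29 29 38 52 78 48 77 9 9 9 4 30 4 19 0z"/><path data-summit="60 503" data-summit-m="1218" d="M403 364l-69 36-39 11-32 3-49-1-39-5-84-16-55-15-19-3-1 129 334 1 2-39 7-29 21-42z"/><path data-summit="463 503" data-summit-m="1190" d="M404 364l-24 30-21 42-7 29-1 38 112 1 1-130-31-2-19-3z"/>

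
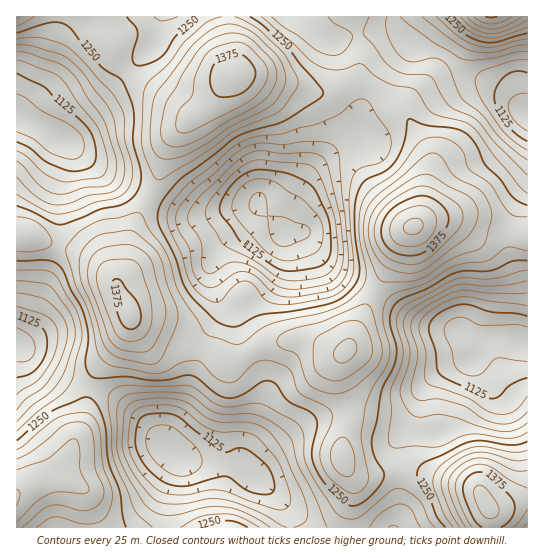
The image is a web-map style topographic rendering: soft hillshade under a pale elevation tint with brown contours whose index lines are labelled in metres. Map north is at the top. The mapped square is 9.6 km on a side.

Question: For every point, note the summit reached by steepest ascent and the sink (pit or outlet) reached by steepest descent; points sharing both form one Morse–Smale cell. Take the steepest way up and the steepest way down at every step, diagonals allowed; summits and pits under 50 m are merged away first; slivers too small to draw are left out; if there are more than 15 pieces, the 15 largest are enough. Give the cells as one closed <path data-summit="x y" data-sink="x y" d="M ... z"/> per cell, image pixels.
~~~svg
<path data-summit="414 226" data-sink="281 234" d="M374 88l-13 22 0 16 6 11-13 8-24 10-15 12-16 26-18 40-23-28-7 18-13 12-18 11-8 13-1 14 4 13-2 1 4 6-1 2 3 0-2 3 2-1 4 6 7 4 15 0 18-11 14-17 6-13 1-27-3-4 20-3 16 22 17 17 40 21 3-3 26-52 17-18 11-60-7-16-17-28z"/><path data-summit="235 75" data-sink="281 234" d="M253 75l-19 0-4 2-15 22-9 9-12 7-18 18-11 17-9 35-7 12 17 10 27 9 16-1 48-11 20 22 4 7 18-40 16-26 15-12 24-10 13-8-6-11 0-16 12-21-11-6-11 0-22 9-15 0-16-7z"/><path data-summit="414 226" data-sink="527 114" d="M409 43l-1 3-23 23-10 20 32 26 22 39 0 20-4 13-2 24-6 12 21-4 24 0 35 12 30 4 1-121-21-22-8-5-34-15-16-15-10-5-24-4z"/><path data-summit="486 503" data-sink="525 343" d="M503 337l-13 0-7 3-10 10-3 10-21 7-24 19-5 11-5 24-14 14-5 10 3 27 20 0 50 13 12 9 8 14 10 0 29-10 0-153z"/><path data-summit="235 75" data-sink="62 141" d="M227 16l-65 0-7 27-37 40-41 35-14 23 47 36 39 20 7-12 7-27 8-19 23-24 12-7 9-9 10-17 10-8 0-16-6-20z"/><path data-summit="414 226" data-sink="525 343" d="M462 219l-32 1-20 8-7 9-20 42-8 12 46 32 38 9 6 9 5 18 6-13 14-9 21 2 16 5 1-109-37-6z"/><path data-summit="17 497" data-sink="174 454" d="M91 387l-3 4-5 35-18 33 0 19-30 5-19 11 1 34 148-1 3-33 9-28 0-8-30-35-20-18-10-8z"/><path data-summit="17 17" data-sink="62 141" d="M161 16l-144 0-1 98 47 26 14-22 41-35 37-40 4-10z"/><path data-summit="130 314" data-sink="281 234" d="M150 197l-18 33-5 37-10 18 3 9 11 23 7 7 44 21 19 3 4-11 16-23 0-8-9-24 0-23 11-16 15-8 13-12 5-9 1-9-64 11-27-9z"/><path data-summit="414 226" data-sink="174 454" d="M347 409l-17 4-28 12-29 22-13 12-8 12 1 6 16 11 14 15 6 16 1 9 104 0 2-2 4-16-1-37-10-1-18 4-10 0-8-3-9-10-1-24 5-20z"/><path data-summit="346 351" data-sink="525 343" d="M375 292l-10 17-17 40-7 8-2 9 1 16 7 27 54 4 15-12 7-12 15-16 13-8 19-5-1-7-4-12-6-9-38-9z"/><path data-summit="130 314" data-sink="17 345" d="M62 247l-3 0-10 23-16 52-5 11-12 12 41 28 32 14 8-18 22-26 8-13 4-12-14-33-5-8-19-18z"/><path data-summit="235 75" data-sink="527 114" d="M305 16l-76 0-1 11 7 31 0 16 24 2 39 9 16 7 15 0 22-9 11 0 12 5 11-19 23-23 0-4-14-14-35 5-22 8-8 0-14-10z"/><path data-summit="346 351" data-sink="281 234" d="M301 232l-20 3 3 4-1 27-6 13-14 17-18 11-15 0-7-4 12 15 4 20 7 17 20-11 29-5 16 1 26 12 8 0 30-59-41-22-17-17z"/><path data-summit="414 226" data-sink="174 454" d="M207 349l-6 1-16 52-16 31-1 13 6 9 9 5 32 5 26 0 6 4-3-8 0-10 19-46 0-26-17-24-7 4-12 2-9-8z"/>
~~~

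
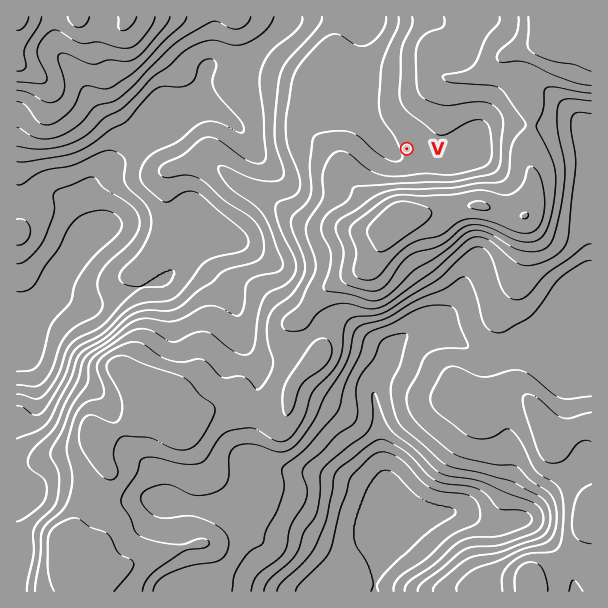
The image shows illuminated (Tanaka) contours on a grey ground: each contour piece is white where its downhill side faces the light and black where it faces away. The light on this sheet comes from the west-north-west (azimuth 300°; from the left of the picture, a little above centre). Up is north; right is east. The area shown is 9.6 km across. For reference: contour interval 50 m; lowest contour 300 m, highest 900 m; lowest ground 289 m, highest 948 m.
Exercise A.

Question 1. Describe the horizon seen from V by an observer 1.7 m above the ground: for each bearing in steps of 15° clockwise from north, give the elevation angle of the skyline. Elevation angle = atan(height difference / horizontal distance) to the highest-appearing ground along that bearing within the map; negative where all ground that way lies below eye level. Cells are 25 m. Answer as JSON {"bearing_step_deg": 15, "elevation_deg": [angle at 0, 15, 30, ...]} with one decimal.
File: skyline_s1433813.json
{"bearing_step_deg": 15, "elevation_deg": [4.1, 5.7, 6.3, 5.3, 4.8, 4.2, 5.0, 5.4, 8.0, 10.4, 12.3, 13.9, 15.5, 14.2, 9.6, 6.1, 4.7, 3.8, 1.9, 0.9, -0.4, -0.3, 0.1, 1.9]}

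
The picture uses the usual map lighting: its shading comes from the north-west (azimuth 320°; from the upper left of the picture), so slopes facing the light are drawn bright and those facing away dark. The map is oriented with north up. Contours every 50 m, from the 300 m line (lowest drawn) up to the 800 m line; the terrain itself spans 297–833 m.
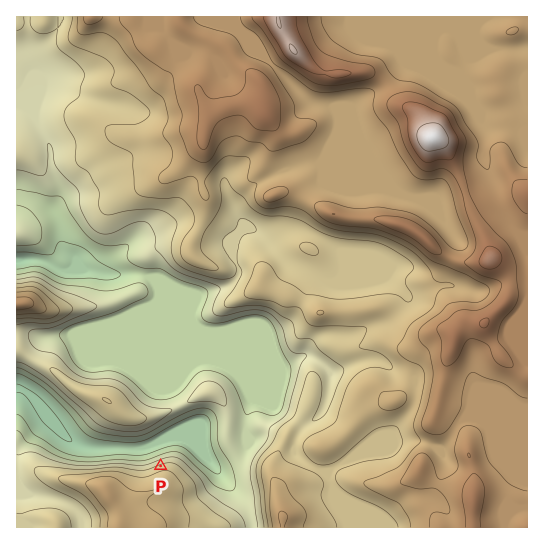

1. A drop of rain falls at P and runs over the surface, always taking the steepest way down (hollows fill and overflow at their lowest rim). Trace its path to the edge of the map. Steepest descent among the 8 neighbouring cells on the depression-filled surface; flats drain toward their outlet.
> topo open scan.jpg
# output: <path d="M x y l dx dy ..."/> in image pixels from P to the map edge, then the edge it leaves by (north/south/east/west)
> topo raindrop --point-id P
<path d="M161 466l0-21-15 0-5 2-4 0-2 2-44 0-1-2-5 0-2-1-2 0-8-4-6-4-2-7-43-42-4 0-1-2"/>
exit: west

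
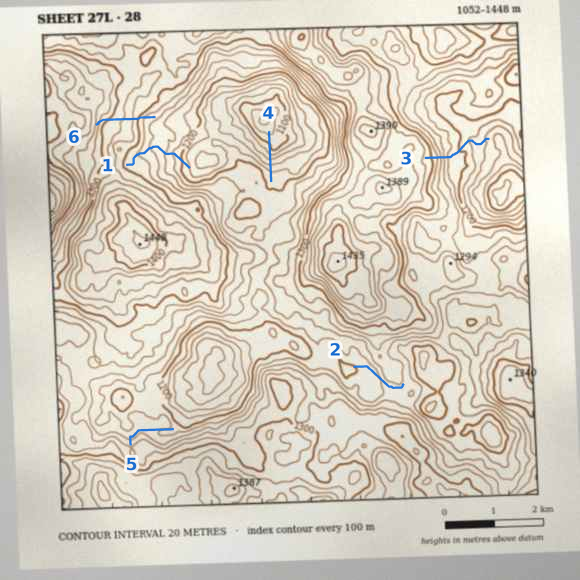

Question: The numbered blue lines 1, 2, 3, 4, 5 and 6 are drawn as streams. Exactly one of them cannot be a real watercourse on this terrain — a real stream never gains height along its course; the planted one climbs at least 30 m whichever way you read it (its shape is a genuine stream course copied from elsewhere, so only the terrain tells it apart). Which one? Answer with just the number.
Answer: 6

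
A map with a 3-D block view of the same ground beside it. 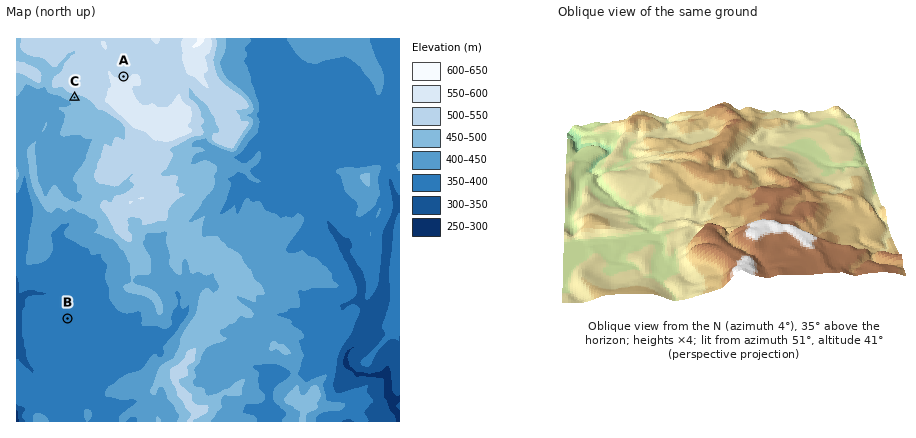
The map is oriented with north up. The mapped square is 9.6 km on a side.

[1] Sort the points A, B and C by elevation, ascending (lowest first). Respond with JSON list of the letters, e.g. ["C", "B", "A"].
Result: ["B", "C", "A"]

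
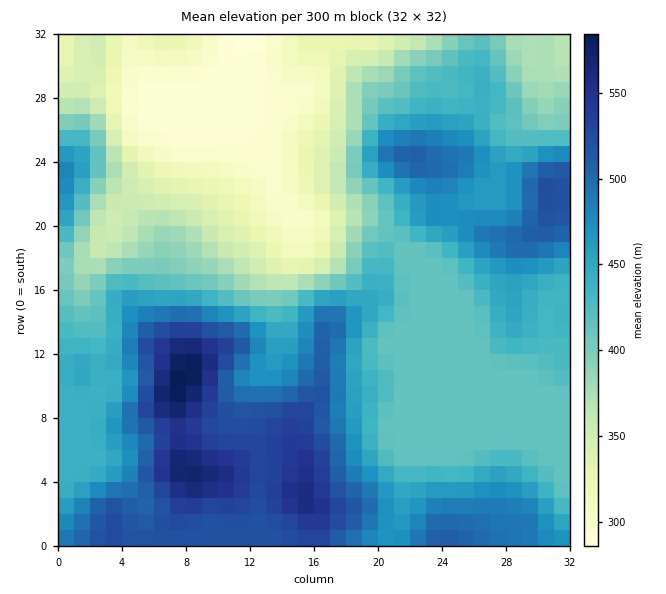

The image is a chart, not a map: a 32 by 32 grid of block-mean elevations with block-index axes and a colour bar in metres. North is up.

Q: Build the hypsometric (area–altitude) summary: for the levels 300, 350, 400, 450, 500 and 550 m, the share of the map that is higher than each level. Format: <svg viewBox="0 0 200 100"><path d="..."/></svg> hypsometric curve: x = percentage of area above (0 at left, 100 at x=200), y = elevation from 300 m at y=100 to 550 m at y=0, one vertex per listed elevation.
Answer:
<svg viewBox="0 0 200 100"><path d="M186 100l-24-20-23-20-62-20-39-20-32-20"/></svg>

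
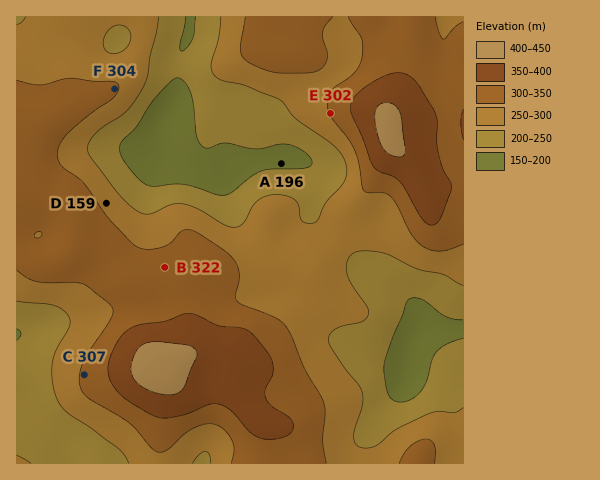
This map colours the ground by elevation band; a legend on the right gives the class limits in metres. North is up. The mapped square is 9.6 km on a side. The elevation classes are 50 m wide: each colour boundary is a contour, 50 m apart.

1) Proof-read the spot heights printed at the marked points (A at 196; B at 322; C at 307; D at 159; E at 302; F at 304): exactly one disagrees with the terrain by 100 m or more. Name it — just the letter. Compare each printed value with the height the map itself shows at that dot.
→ D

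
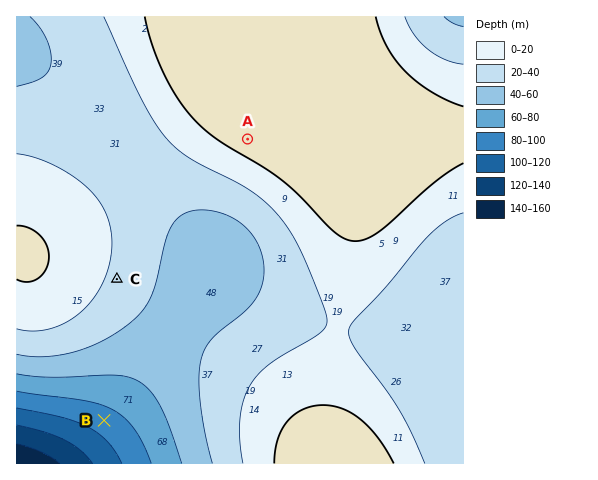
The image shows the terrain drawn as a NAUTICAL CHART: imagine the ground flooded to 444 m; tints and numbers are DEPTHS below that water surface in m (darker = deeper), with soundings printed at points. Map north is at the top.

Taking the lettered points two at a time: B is lower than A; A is higher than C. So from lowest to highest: B C A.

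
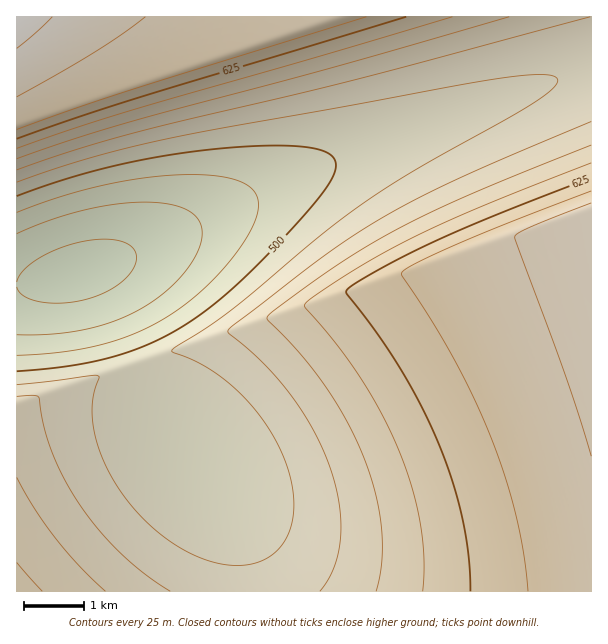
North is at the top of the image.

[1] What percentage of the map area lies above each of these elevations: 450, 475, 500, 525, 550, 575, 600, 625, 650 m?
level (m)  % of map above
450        94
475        90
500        86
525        68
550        52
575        42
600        33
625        27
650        19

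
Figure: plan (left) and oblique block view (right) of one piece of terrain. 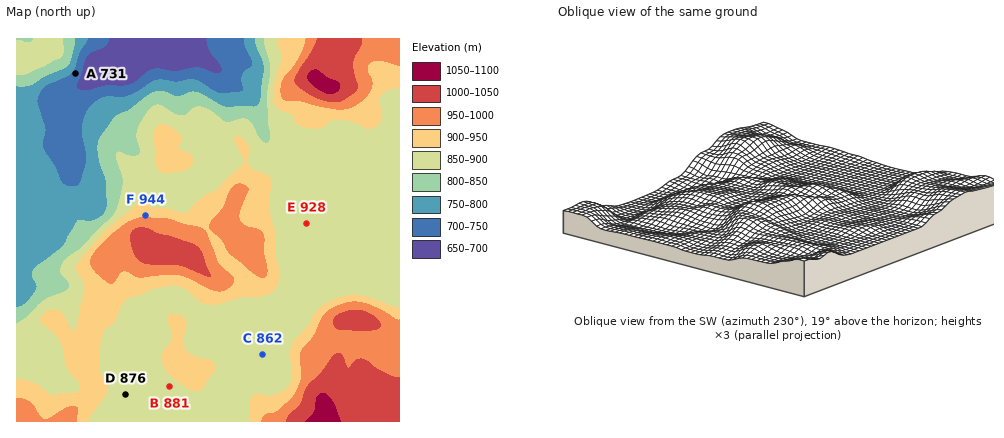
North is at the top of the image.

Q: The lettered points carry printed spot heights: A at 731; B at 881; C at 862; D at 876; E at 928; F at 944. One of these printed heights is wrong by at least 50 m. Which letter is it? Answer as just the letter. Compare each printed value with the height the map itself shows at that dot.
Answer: E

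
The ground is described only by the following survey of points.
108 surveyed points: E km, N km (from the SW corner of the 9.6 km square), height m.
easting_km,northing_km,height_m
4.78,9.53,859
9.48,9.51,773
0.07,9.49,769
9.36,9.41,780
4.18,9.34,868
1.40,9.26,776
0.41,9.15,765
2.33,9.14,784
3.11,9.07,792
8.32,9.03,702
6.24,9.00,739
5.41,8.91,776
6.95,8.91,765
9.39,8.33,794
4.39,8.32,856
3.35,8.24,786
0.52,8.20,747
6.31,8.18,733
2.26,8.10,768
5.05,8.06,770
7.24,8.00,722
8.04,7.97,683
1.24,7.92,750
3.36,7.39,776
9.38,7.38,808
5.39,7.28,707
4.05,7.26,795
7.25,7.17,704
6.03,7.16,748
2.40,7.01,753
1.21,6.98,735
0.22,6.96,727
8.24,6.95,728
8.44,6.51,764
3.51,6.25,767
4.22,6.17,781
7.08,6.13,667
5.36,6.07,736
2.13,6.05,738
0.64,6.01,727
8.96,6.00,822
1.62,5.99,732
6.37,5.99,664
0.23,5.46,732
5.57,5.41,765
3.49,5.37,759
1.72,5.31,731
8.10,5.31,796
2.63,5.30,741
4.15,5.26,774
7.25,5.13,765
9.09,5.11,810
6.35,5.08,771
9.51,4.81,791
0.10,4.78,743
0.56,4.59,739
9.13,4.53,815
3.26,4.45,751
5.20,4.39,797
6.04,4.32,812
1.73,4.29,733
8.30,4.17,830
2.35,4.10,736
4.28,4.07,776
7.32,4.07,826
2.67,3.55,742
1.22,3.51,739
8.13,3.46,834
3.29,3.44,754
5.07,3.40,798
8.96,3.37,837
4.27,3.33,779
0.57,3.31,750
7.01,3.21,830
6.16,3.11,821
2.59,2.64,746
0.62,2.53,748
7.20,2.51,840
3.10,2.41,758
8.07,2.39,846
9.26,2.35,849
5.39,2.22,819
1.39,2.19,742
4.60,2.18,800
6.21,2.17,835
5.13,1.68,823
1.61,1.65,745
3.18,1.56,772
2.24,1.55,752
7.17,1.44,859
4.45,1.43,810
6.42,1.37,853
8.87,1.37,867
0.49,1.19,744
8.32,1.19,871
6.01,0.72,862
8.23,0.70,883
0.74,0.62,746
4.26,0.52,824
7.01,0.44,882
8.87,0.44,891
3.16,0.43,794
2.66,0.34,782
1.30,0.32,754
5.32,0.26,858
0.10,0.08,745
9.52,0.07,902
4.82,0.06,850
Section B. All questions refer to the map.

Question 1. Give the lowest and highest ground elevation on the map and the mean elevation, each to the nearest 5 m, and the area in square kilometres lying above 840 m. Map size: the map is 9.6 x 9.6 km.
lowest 655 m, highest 905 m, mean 780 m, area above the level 12.1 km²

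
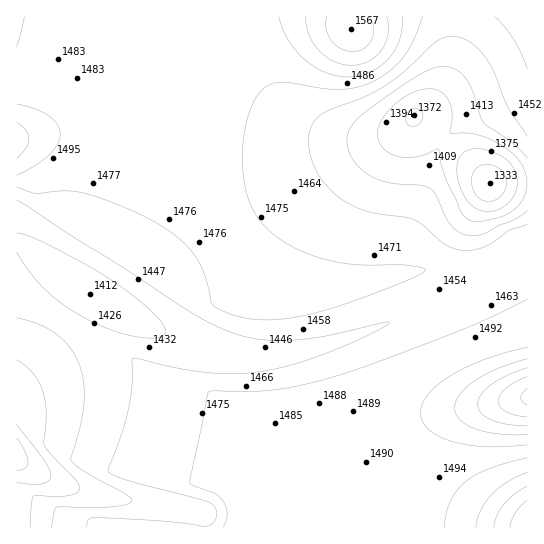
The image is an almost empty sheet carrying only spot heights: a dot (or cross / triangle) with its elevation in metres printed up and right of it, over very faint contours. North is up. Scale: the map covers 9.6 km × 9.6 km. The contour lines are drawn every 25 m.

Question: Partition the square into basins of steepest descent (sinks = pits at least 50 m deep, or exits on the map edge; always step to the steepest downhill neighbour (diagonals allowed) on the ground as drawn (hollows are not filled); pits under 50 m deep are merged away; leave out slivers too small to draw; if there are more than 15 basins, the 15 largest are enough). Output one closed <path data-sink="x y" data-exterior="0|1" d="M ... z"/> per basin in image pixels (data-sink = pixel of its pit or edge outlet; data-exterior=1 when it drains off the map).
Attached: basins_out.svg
<path data-sink="17 454" data-exterior="1" d="M171 16l-8 1-24 49-15 21-22 22-29 16-57 14 0 388 511 1-46-12-43-19-40-13-17-9-17-16-11-18-4-18 0-12 4-16 9-12 164-62 2-2 0-81-10-1-21 12-70 19-100 33-28 7-18 1-32-40-37-56-27-47-13-31-11-44 2-36z"/><path data-sink="490 183" data-exterior="0" d="M527 16l-354 0-2 2-8 37-2 36 11 44 13 31 27 47 37 56 32 40 18-1 28-7 100-33 54-13 16-6 21-12 10 0z"/><path data-sink="527 397" data-exterior="1" d="M527 320l-165 63-5 4-6 16-2 20 4 18 11 18 17 16 17 9 40 13 59 24 30 6z"/>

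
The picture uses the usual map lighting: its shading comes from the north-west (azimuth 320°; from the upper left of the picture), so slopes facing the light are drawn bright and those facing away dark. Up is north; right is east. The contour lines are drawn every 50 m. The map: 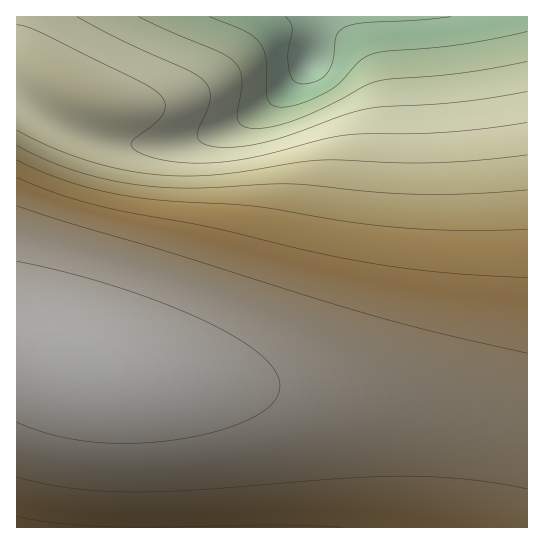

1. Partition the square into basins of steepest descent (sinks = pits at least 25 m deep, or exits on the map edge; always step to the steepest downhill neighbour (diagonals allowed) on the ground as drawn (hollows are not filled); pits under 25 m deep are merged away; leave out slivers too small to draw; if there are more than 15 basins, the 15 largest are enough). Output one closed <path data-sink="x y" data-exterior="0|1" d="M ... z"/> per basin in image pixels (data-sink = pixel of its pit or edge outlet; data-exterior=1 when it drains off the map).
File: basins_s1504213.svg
<path data-sink="310 62" data-exterior="0" d="M527 16l-510 0-1 326 21 3 60 19 50 9 250 27 77 11 40 8 13 0z"/><path data-sink="17 527" data-exterior="1" d="M25 343l-9 0 1 185 511-1-1-108-13 0-40-8-77-11-250-27-56-10z"/>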